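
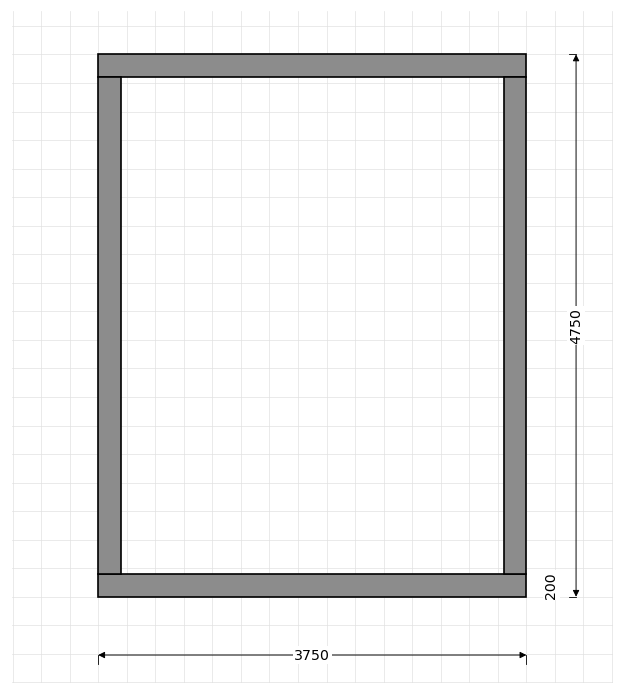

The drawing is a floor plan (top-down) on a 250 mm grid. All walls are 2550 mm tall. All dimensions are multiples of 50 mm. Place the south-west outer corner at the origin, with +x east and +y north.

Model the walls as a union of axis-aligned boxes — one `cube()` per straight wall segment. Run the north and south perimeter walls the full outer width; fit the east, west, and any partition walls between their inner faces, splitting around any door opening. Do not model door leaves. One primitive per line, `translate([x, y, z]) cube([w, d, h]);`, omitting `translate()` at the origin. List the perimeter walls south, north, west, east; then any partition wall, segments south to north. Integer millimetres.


cube([3750, 200, 2550]);
translate([0, 4550, 0]) cube([3750, 200, 2550]);
translate([0, 200, 0]) cube([200, 4350, 2550]);
translate([3550, 200, 0]) cube([200, 4350, 2550]);


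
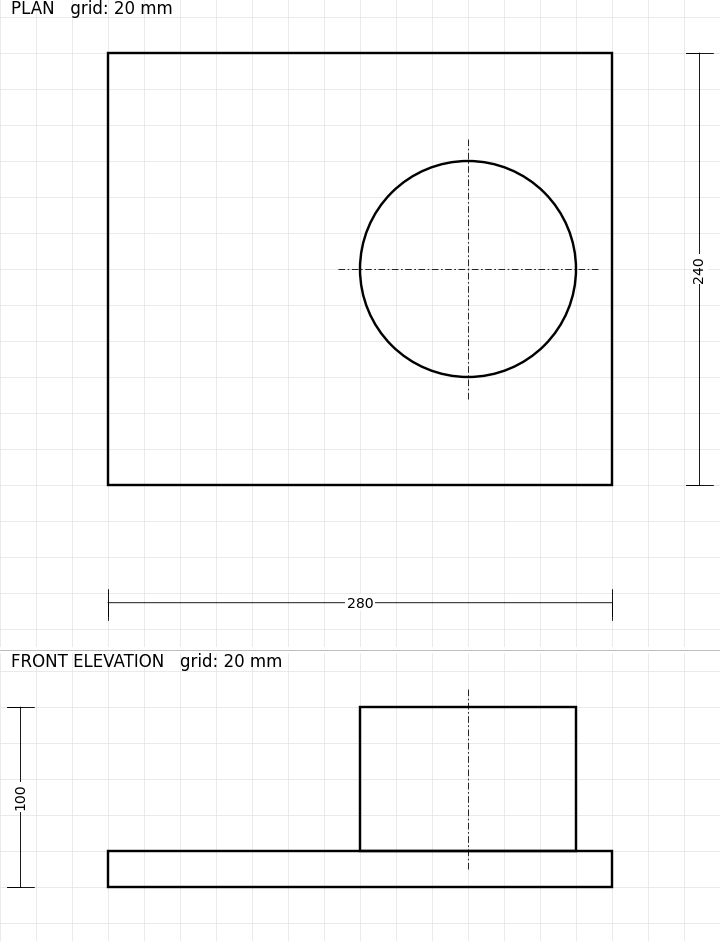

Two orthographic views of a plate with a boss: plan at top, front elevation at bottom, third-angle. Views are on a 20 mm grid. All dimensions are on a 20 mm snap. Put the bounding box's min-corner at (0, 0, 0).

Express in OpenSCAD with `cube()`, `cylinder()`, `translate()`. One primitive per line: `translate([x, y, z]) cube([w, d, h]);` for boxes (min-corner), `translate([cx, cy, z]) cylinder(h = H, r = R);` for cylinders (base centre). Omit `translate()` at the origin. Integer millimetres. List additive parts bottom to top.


cube([280, 240, 20]);
translate([200, 120, 20]) cylinder(h = 80, r = 60);


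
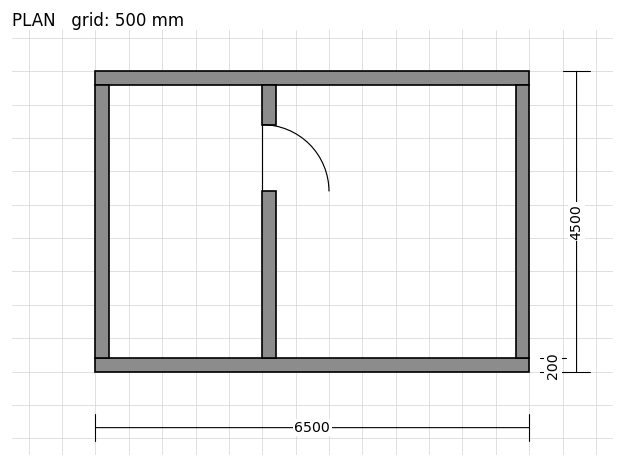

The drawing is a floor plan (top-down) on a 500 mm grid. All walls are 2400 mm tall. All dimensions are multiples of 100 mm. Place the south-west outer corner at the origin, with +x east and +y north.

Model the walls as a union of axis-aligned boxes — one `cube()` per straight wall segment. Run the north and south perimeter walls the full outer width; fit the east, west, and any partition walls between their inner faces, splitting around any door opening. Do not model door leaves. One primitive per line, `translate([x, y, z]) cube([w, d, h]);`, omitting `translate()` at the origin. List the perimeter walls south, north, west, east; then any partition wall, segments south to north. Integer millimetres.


cube([6500, 200, 2400]);
translate([0, 4300, 0]) cube([6500, 200, 2400]);
translate([0, 200, 0]) cube([200, 4100, 2400]);
translate([6300, 200, 0]) cube([200, 4100, 2400]);
translate([2500, 200, 0]) cube([200, 2500, 2400]);
translate([2500, 3700, 0]) cube([200, 600, 2400]);


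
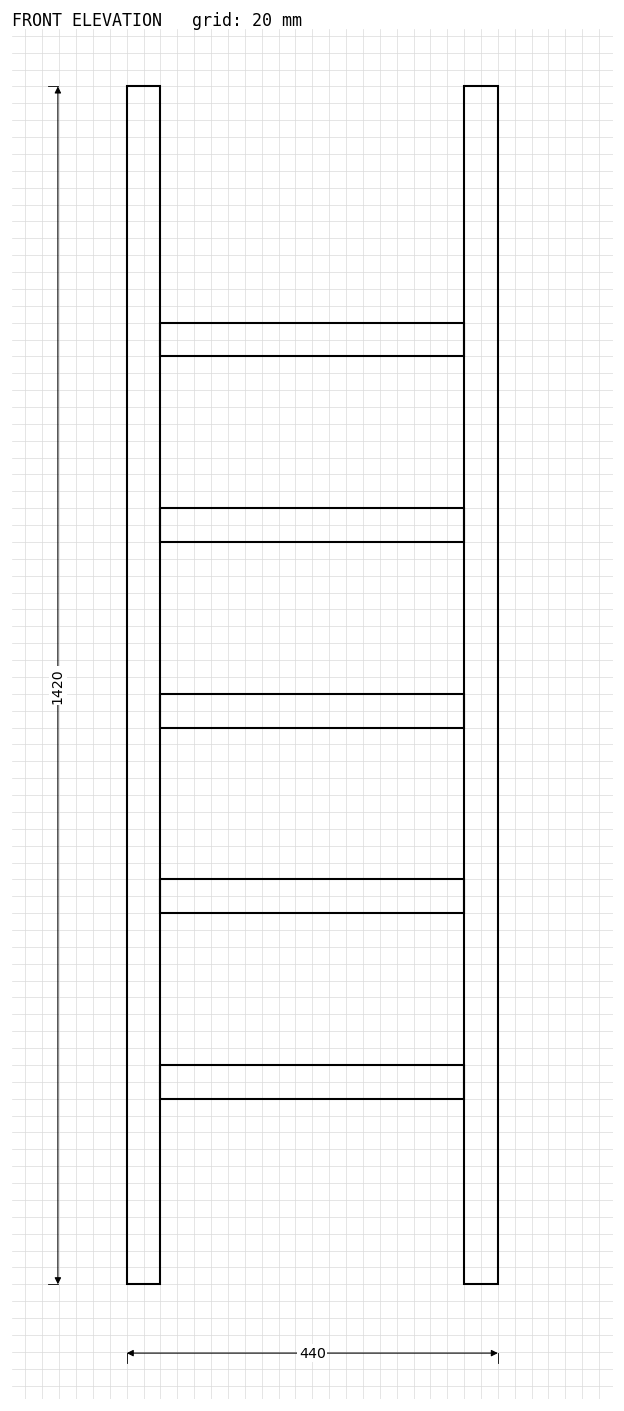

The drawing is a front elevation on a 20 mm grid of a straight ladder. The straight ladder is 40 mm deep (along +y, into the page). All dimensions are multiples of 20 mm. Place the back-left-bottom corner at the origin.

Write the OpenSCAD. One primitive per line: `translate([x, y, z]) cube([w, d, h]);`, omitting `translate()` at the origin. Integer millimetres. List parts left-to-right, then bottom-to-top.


cube([40, 40, 1420]);
translate([40, 0, 220]) cube([360, 40, 40]);
translate([40, 0, 440]) cube([360, 40, 40]);
translate([40, 0, 660]) cube([360, 40, 40]);
translate([40, 0, 880]) cube([360, 40, 40]);
translate([40, 0, 1100]) cube([360, 40, 40]);
translate([400, 0, 0]) cube([40, 40, 1420]);


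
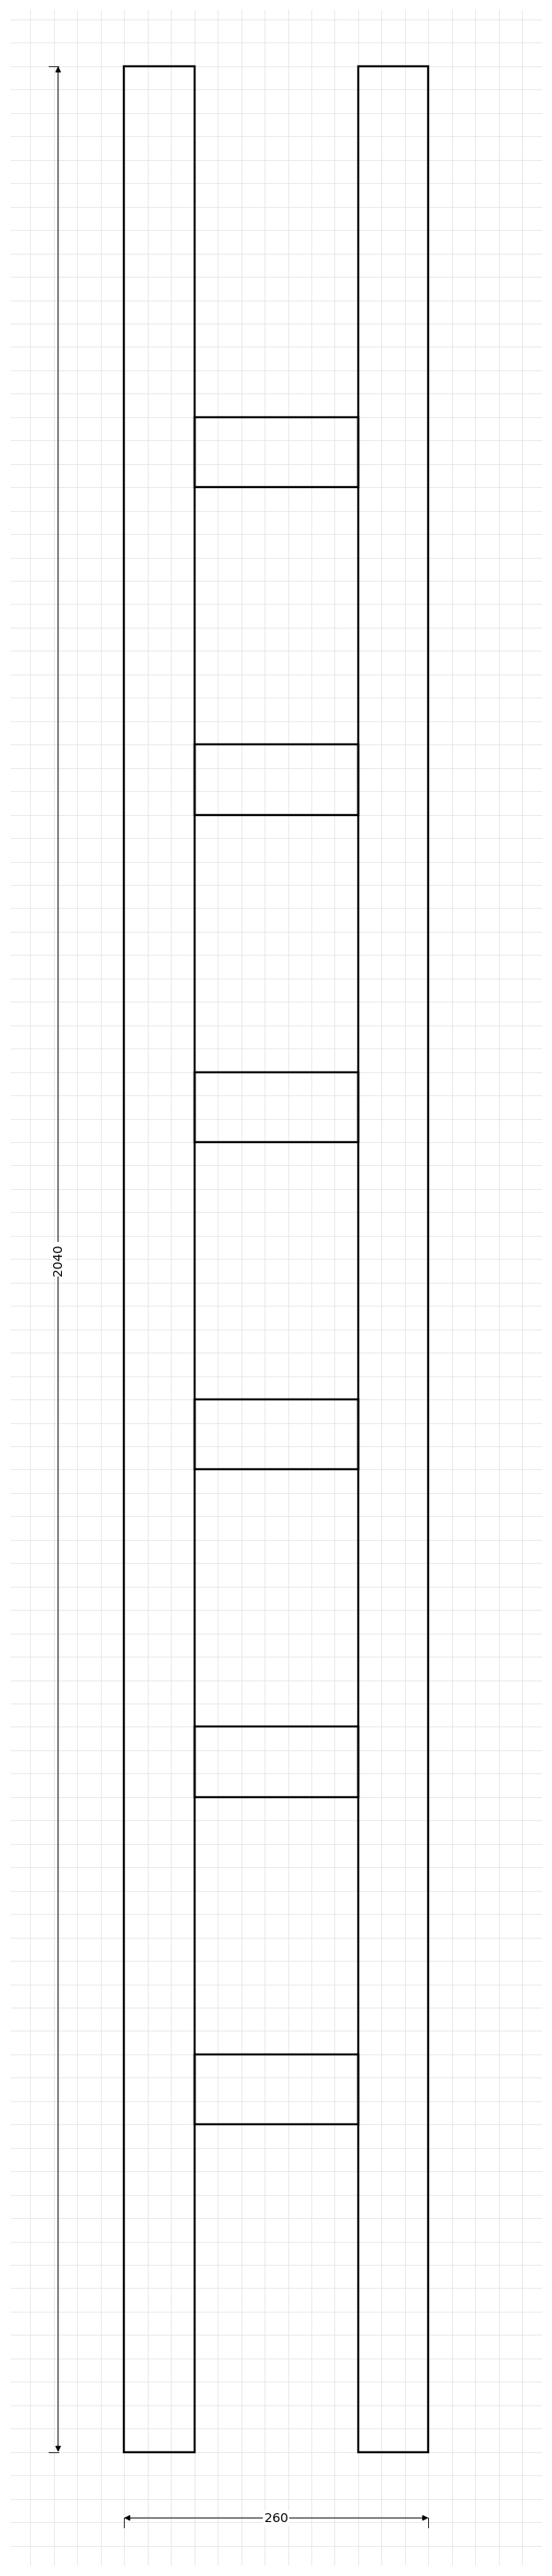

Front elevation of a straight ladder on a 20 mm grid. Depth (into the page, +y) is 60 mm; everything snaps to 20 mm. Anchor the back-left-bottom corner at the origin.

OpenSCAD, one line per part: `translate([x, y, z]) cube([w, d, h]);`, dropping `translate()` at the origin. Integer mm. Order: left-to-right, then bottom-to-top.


cube([60, 60, 2040]);
translate([60, 0, 280]) cube([140, 60, 60]);
translate([60, 0, 560]) cube([140, 60, 60]);
translate([60, 0, 840]) cube([140, 60, 60]);
translate([60, 0, 1120]) cube([140, 60, 60]);
translate([60, 0, 1400]) cube([140, 60, 60]);
translate([60, 0, 1680]) cube([140, 60, 60]);
translate([200, 0, 0]) cube([60, 60, 2040]);


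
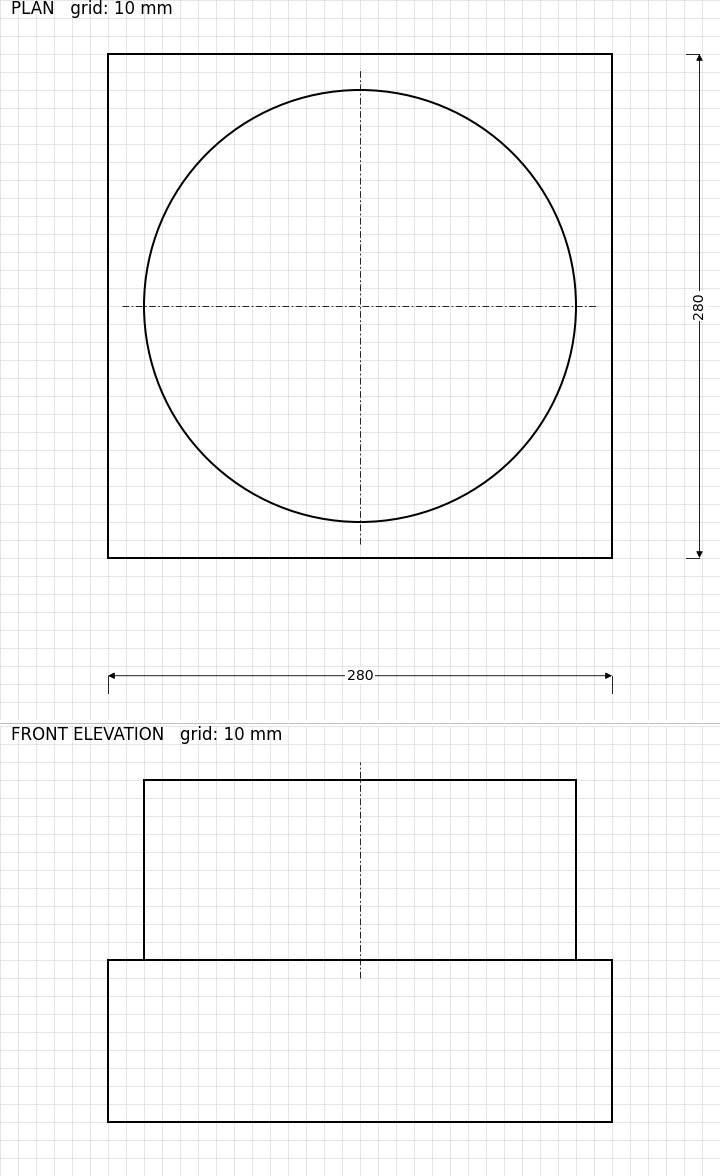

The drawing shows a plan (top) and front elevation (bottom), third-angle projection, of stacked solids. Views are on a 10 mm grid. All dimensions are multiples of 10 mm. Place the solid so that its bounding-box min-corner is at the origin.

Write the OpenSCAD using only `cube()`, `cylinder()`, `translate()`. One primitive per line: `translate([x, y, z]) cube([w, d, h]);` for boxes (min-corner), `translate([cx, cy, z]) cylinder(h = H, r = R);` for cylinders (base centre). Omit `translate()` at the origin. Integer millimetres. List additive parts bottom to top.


cube([280, 280, 90]);
translate([140, 140, 90]) cylinder(h = 100, r = 120);


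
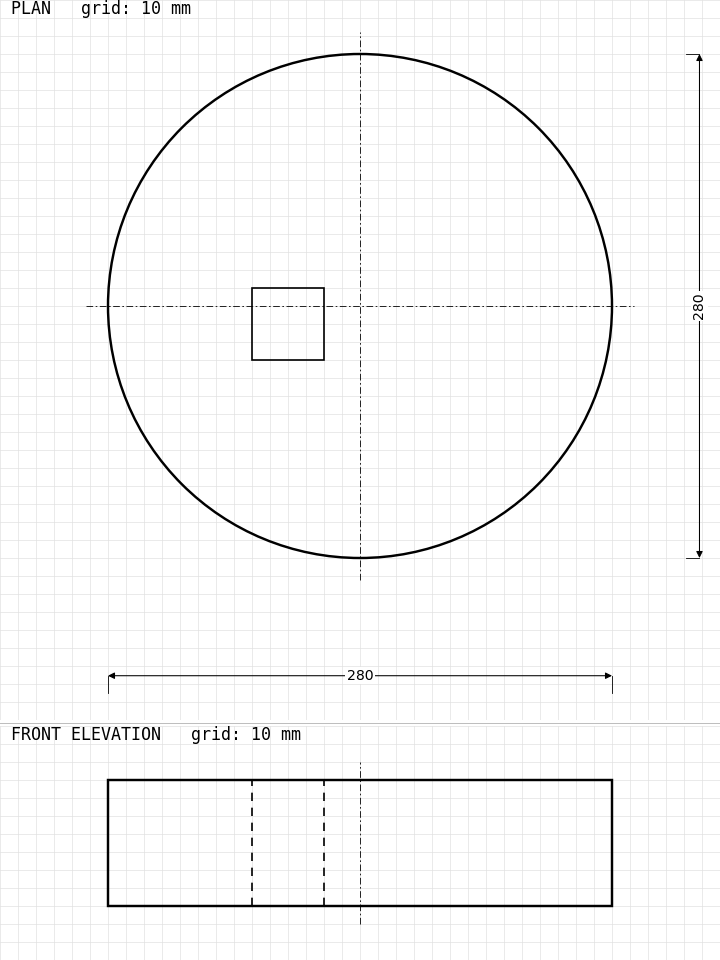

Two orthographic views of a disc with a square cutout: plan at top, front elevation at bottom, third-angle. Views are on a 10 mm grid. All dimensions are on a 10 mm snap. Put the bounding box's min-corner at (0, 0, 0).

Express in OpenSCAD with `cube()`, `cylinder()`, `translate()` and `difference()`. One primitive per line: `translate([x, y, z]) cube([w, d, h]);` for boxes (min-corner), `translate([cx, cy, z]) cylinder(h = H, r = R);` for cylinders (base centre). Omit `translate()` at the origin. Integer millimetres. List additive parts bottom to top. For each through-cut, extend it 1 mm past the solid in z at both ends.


difference() {
  translate([140, 140, 0]) cylinder(h = 70, r = 140);
  translate([80, 110, -1]) cube([40, 40, 72]);
}


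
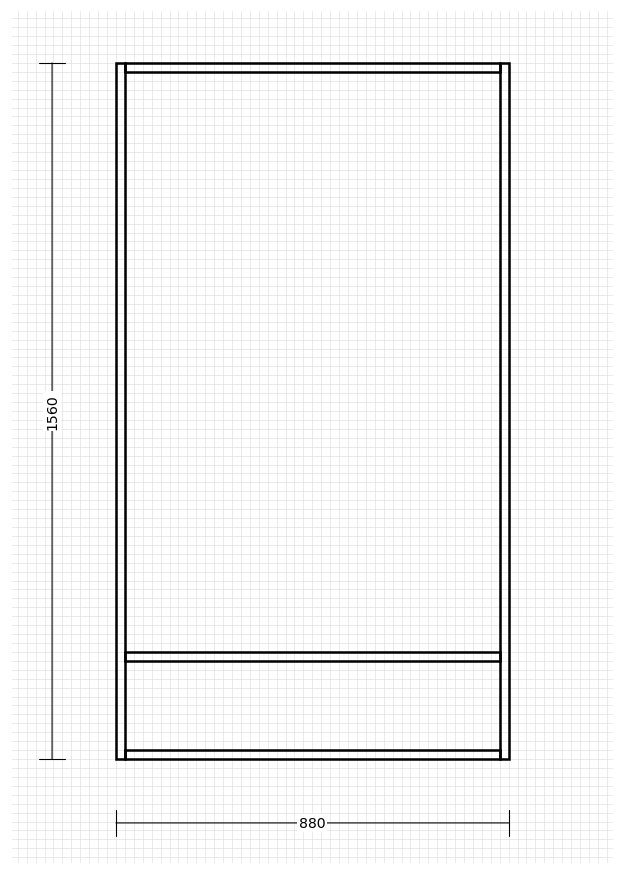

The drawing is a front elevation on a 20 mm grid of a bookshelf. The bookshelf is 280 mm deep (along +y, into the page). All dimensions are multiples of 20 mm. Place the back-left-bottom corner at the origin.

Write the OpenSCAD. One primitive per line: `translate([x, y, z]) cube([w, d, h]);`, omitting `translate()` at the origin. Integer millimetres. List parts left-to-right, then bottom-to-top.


cube([20, 280, 1560]);
translate([20, 0, 0]) cube([840, 280, 20]);
translate([20, 0, 220]) cube([840, 280, 20]);
translate([20, 0, 1540]) cube([840, 280, 20]);
translate([860, 0, 0]) cube([20, 280, 1560]);


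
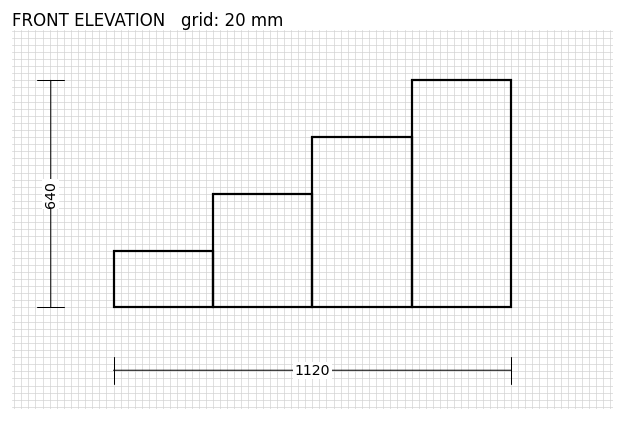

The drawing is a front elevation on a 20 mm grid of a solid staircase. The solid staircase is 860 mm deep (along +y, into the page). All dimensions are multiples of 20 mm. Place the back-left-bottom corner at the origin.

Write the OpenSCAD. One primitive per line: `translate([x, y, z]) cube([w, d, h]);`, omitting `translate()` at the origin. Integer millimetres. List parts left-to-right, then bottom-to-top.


cube([280, 860, 160]);
translate([280, 0, 0]) cube([280, 860, 320]);
translate([560, 0, 0]) cube([280, 860, 480]);
translate([840, 0, 0]) cube([280, 860, 640]);


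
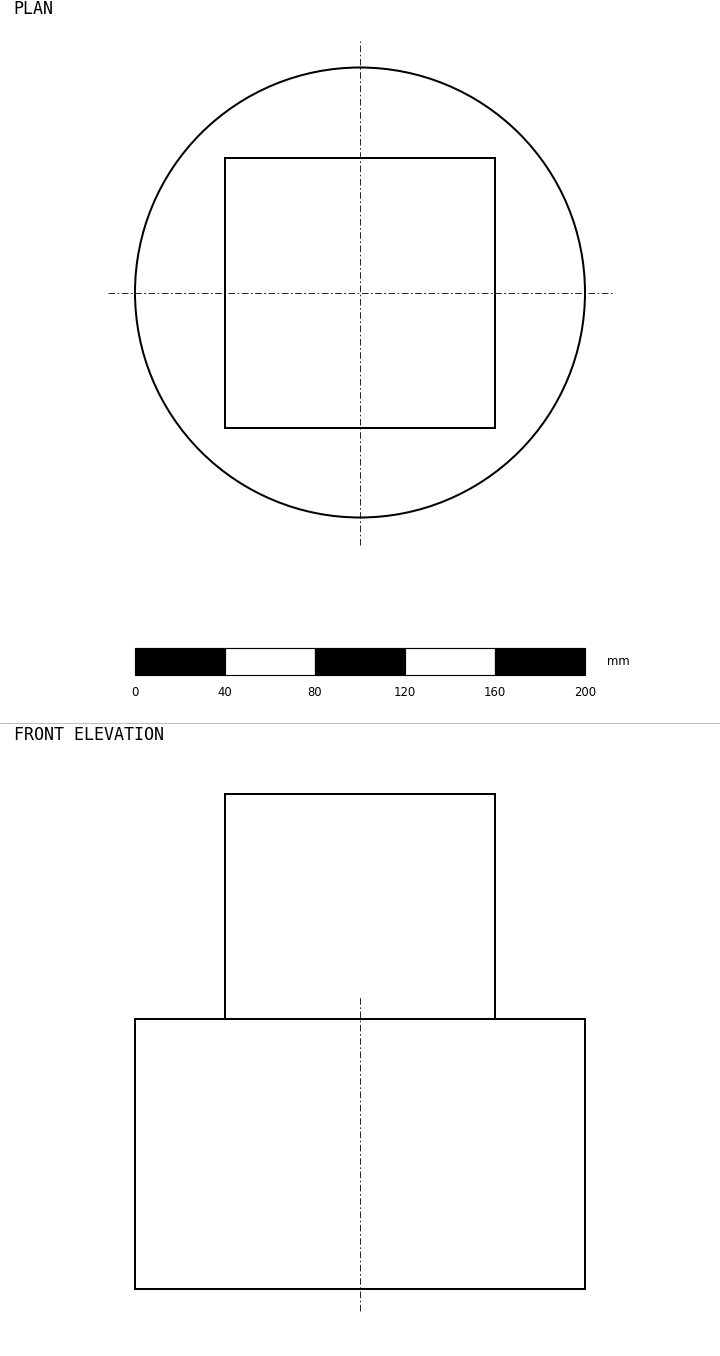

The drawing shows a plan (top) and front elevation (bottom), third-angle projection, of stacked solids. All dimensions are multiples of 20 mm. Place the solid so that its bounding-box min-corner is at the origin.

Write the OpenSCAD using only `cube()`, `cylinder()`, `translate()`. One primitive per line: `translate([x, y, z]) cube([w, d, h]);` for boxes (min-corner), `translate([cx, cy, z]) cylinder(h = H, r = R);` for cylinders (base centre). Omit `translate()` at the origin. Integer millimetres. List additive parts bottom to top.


translate([100, 100, 0]) cylinder(h = 120, r = 100);
translate([40, 40, 120]) cube([120, 120, 100]);


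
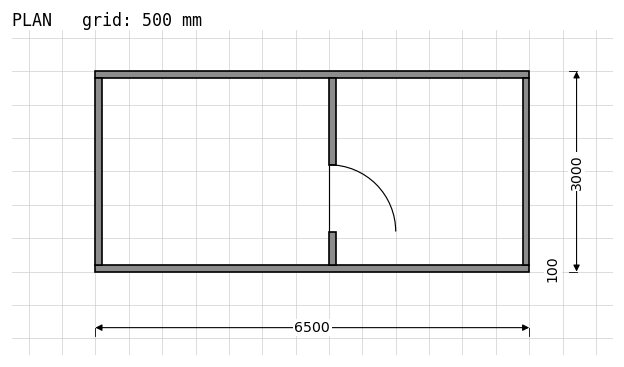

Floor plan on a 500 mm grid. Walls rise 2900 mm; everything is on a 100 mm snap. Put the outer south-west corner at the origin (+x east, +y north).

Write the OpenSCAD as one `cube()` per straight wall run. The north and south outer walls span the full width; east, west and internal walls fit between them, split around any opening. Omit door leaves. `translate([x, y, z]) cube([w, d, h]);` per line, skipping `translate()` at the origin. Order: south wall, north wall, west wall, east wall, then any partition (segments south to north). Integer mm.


cube([6500, 100, 2900]);
translate([0, 2900, 0]) cube([6500, 100, 2900]);
translate([0, 100, 0]) cube([100, 2800, 2900]);
translate([6400, 100, 0]) cube([100, 2800, 2900]);
translate([3500, 100, 0]) cube([100, 500, 2900]);
translate([3500, 1600, 0]) cube([100, 1300, 2900]);


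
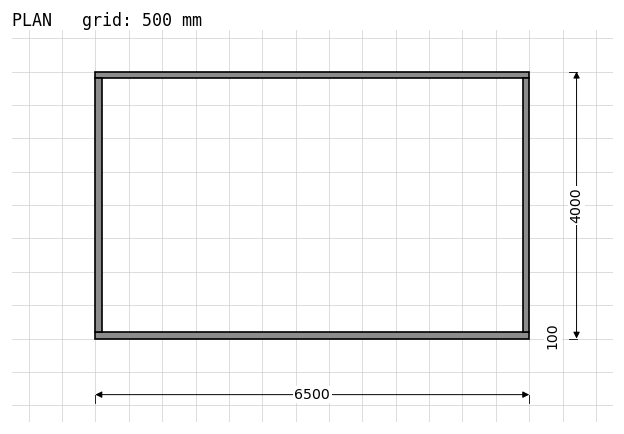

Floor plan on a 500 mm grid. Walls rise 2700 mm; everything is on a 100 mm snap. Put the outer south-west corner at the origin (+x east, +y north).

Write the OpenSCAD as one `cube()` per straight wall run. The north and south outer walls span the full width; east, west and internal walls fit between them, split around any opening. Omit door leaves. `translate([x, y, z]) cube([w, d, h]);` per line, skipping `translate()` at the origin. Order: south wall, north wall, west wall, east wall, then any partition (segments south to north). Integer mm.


cube([6500, 100, 2700]);
translate([0, 3900, 0]) cube([6500, 100, 2700]);
translate([0, 100, 0]) cube([100, 3800, 2700]);
translate([6400, 100, 0]) cube([100, 3800, 2700]);


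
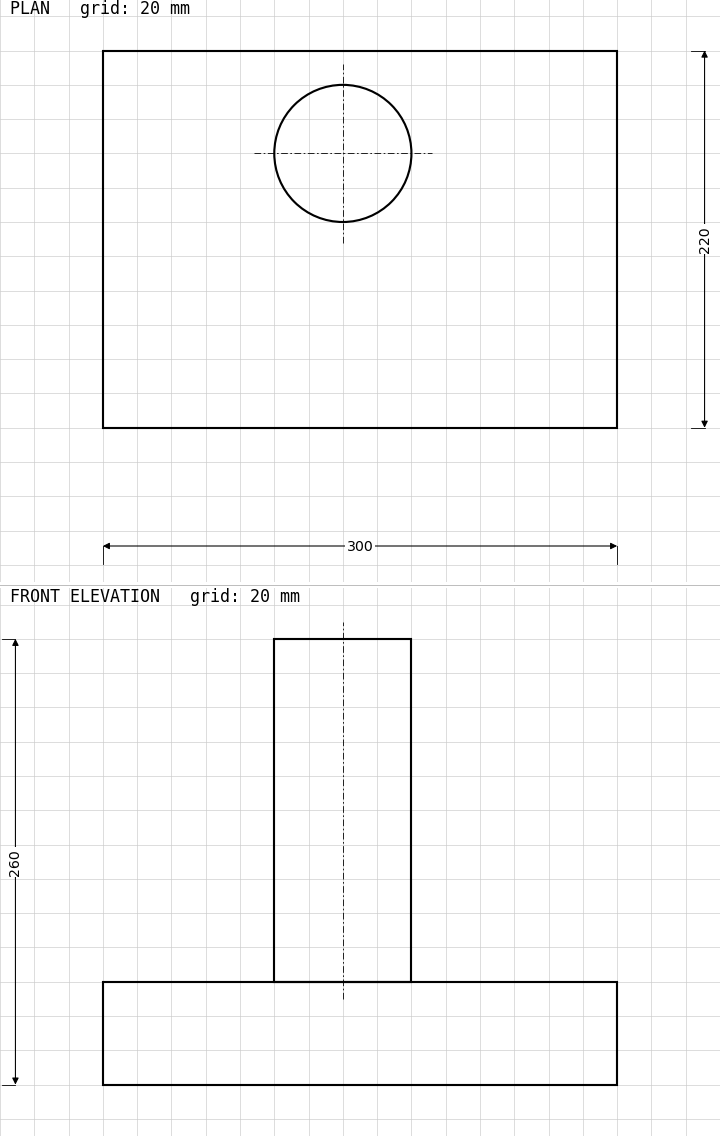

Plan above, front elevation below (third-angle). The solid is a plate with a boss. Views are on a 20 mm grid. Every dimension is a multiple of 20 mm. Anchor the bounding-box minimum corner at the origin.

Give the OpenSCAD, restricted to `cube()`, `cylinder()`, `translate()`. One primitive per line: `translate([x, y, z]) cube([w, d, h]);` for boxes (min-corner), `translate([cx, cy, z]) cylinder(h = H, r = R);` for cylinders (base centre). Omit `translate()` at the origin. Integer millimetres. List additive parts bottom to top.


cube([300, 220, 60]);
translate([140, 160, 60]) cylinder(h = 200, r = 40);


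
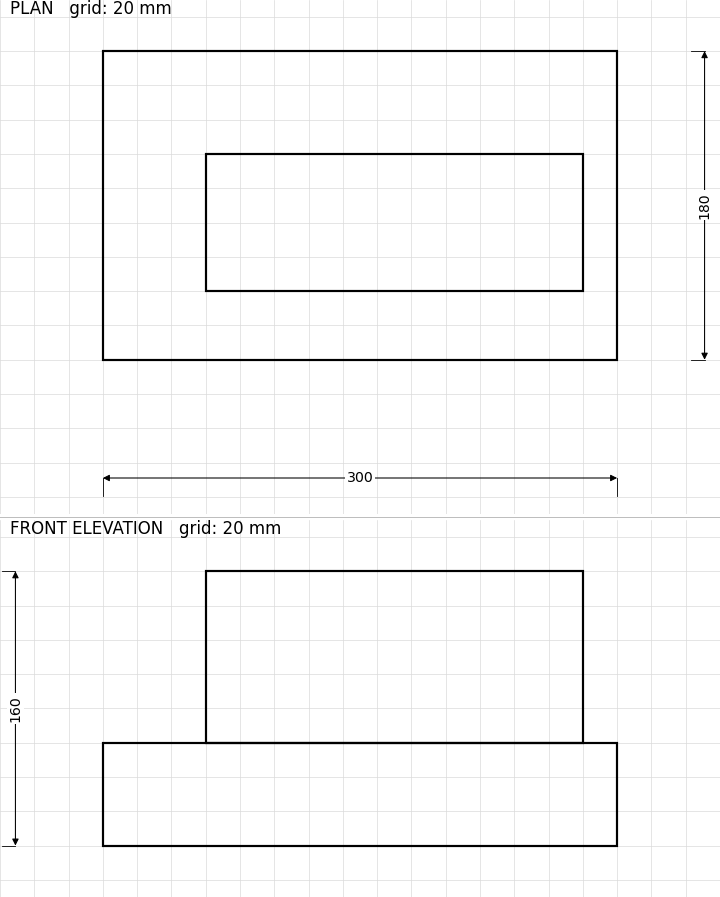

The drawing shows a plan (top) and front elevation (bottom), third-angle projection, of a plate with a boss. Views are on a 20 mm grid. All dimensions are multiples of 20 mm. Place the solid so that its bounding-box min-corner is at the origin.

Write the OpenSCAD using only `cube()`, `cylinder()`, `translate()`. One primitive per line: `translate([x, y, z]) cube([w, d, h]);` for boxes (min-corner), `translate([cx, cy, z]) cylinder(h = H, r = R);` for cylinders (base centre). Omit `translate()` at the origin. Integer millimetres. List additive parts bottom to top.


cube([300, 180, 60]);
translate([60, 40, 60]) cube([220, 80, 100]);


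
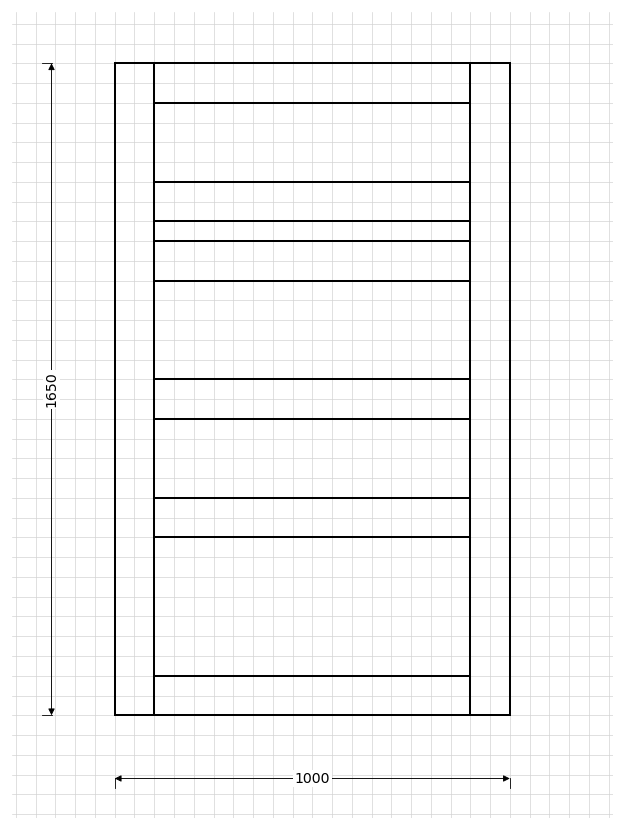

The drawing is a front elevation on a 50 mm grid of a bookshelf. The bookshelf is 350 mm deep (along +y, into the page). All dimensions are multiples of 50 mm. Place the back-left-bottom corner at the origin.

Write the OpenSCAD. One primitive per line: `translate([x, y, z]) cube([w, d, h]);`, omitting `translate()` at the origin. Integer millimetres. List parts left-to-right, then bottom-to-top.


cube([100, 350, 1650]);
translate([100, 0, 0]) cube([800, 350, 100]);
translate([100, 0, 450]) cube([800, 350, 100]);
translate([100, 0, 750]) cube([800, 350, 100]);
translate([100, 0, 1100]) cube([800, 350, 100]);
translate([100, 0, 1250]) cube([800, 350, 100]);
translate([100, 0, 1550]) cube([800, 350, 100]);
translate([900, 0, 0]) cube([100, 350, 1650]);


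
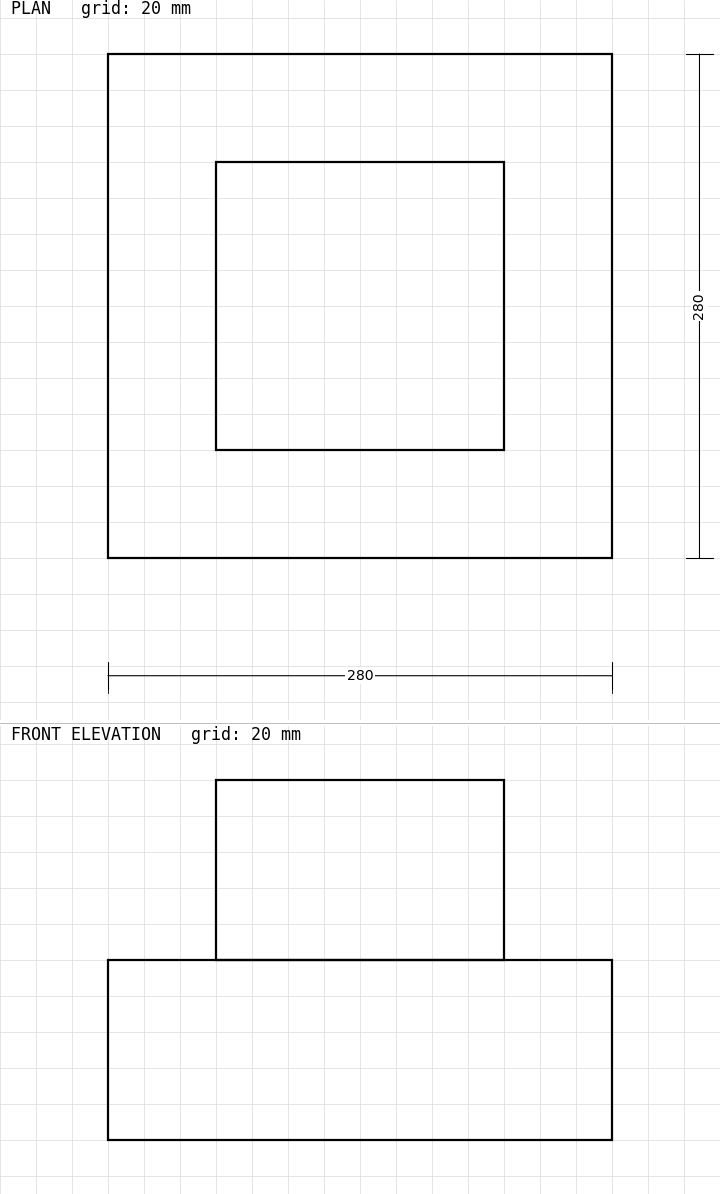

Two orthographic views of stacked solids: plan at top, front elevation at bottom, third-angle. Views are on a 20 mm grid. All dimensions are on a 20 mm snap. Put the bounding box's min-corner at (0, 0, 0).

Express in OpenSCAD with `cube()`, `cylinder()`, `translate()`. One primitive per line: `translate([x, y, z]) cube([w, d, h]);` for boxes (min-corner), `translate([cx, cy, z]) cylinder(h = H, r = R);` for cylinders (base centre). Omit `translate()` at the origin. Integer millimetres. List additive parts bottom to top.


cube([280, 280, 100]);
translate([60, 60, 100]) cube([160, 160, 100]);


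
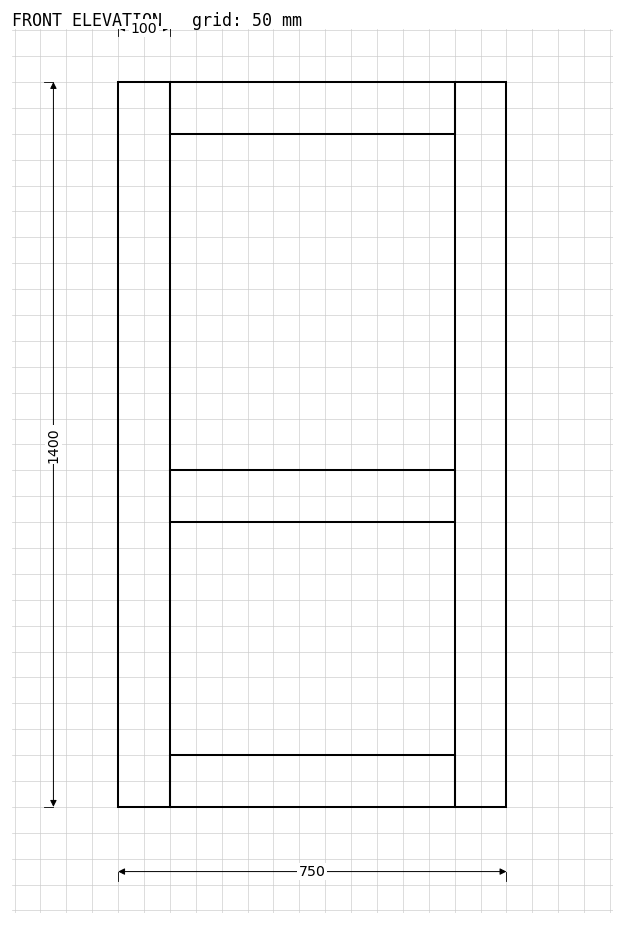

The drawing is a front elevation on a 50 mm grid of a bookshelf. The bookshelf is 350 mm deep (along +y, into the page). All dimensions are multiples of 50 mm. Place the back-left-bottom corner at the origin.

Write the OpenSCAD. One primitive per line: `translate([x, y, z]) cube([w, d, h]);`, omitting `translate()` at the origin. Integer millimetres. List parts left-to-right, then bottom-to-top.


cube([100, 350, 1400]);
translate([100, 0, 0]) cube([550, 350, 100]);
translate([100, 0, 550]) cube([550, 350, 100]);
translate([100, 0, 1300]) cube([550, 350, 100]);
translate([650, 0, 0]) cube([100, 350, 1400]);


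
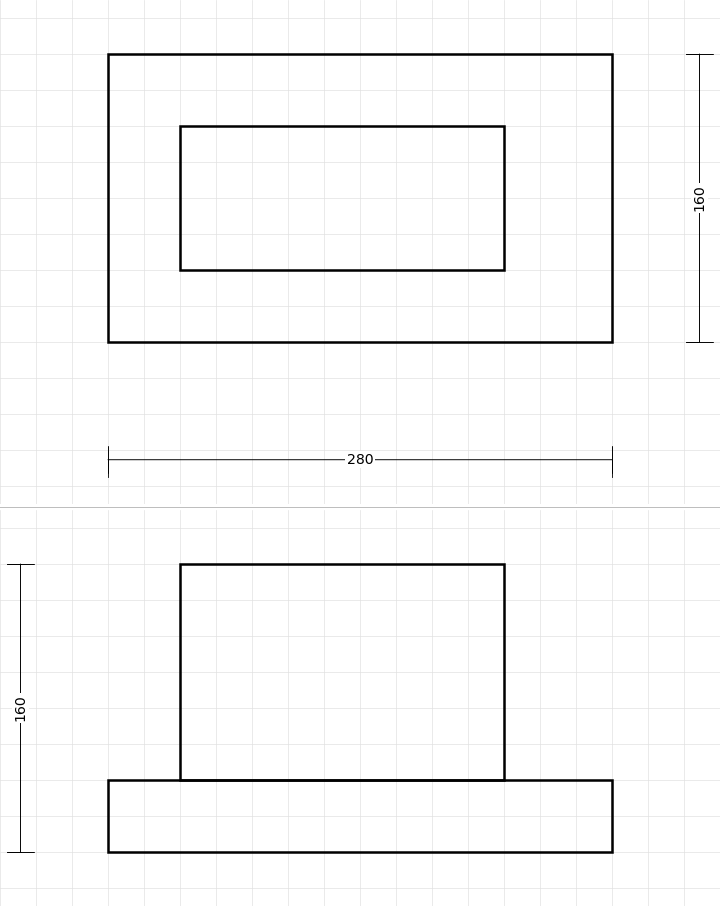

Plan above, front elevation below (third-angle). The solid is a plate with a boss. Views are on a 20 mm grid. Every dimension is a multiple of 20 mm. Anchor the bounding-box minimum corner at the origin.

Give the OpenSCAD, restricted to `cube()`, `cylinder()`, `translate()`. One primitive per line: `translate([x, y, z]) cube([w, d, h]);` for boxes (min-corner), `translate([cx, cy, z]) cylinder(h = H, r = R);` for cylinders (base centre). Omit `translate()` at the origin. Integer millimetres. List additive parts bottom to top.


cube([280, 160, 40]);
translate([40, 40, 40]) cube([180, 80, 120]);


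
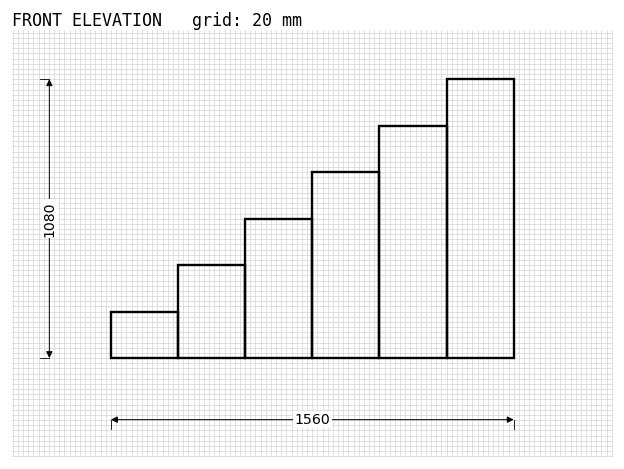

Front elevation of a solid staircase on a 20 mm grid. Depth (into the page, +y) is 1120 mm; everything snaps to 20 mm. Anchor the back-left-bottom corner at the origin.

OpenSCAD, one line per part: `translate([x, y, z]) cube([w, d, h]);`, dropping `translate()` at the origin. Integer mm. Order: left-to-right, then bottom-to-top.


cube([260, 1120, 180]);
translate([260, 0, 0]) cube([260, 1120, 360]);
translate([520, 0, 0]) cube([260, 1120, 540]);
translate([780, 0, 0]) cube([260, 1120, 720]);
translate([1040, 0, 0]) cube([260, 1120, 900]);
translate([1300, 0, 0]) cube([260, 1120, 1080]);


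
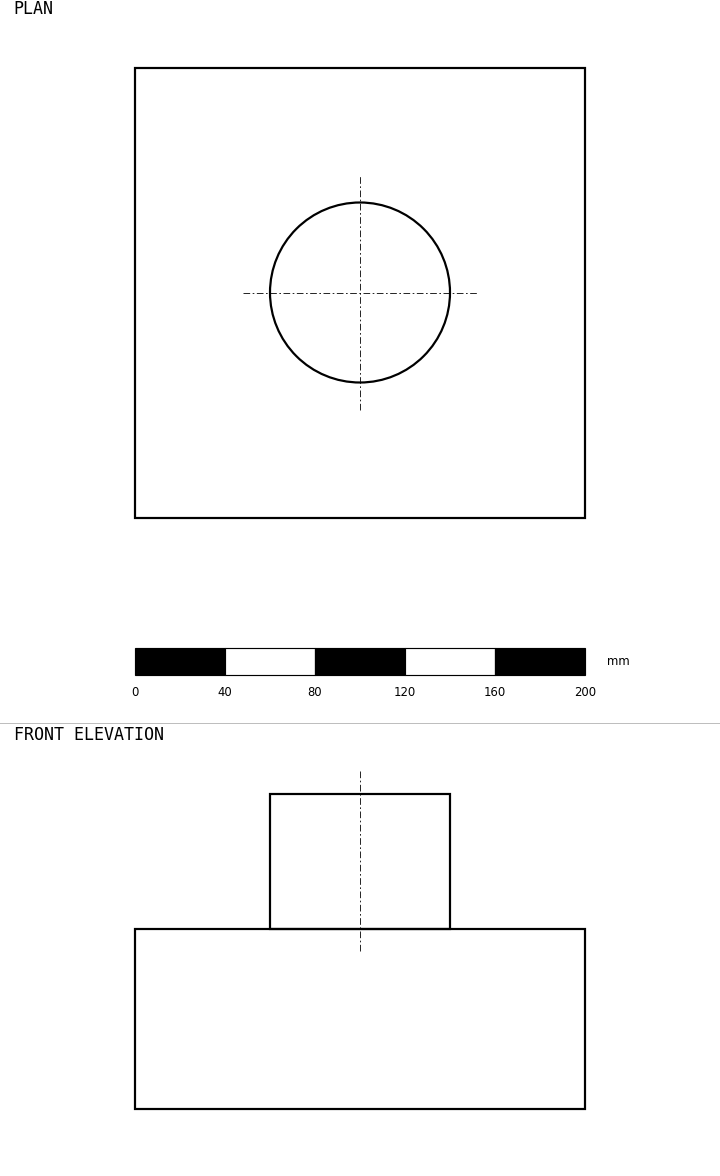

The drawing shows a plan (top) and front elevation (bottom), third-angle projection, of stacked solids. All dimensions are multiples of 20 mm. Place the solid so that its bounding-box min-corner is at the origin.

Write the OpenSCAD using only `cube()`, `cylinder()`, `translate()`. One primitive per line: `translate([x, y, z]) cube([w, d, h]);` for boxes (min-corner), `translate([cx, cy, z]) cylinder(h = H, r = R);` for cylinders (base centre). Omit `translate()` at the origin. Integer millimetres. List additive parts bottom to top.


cube([200, 200, 80]);
translate([100, 100, 80]) cylinder(h = 60, r = 40);


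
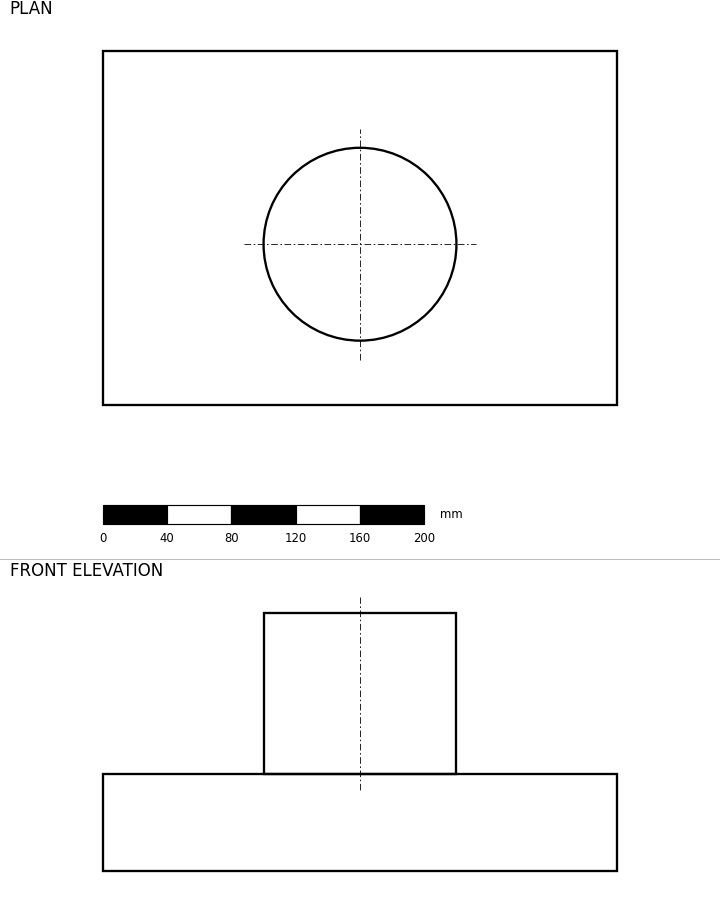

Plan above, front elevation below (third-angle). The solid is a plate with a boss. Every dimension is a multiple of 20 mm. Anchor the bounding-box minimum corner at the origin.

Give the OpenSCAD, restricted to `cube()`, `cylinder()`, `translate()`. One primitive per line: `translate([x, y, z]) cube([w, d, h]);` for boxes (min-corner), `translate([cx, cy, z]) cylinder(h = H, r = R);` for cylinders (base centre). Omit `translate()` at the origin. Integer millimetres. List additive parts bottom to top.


cube([320, 220, 60]);
translate([160, 100, 60]) cylinder(h = 100, r = 60);


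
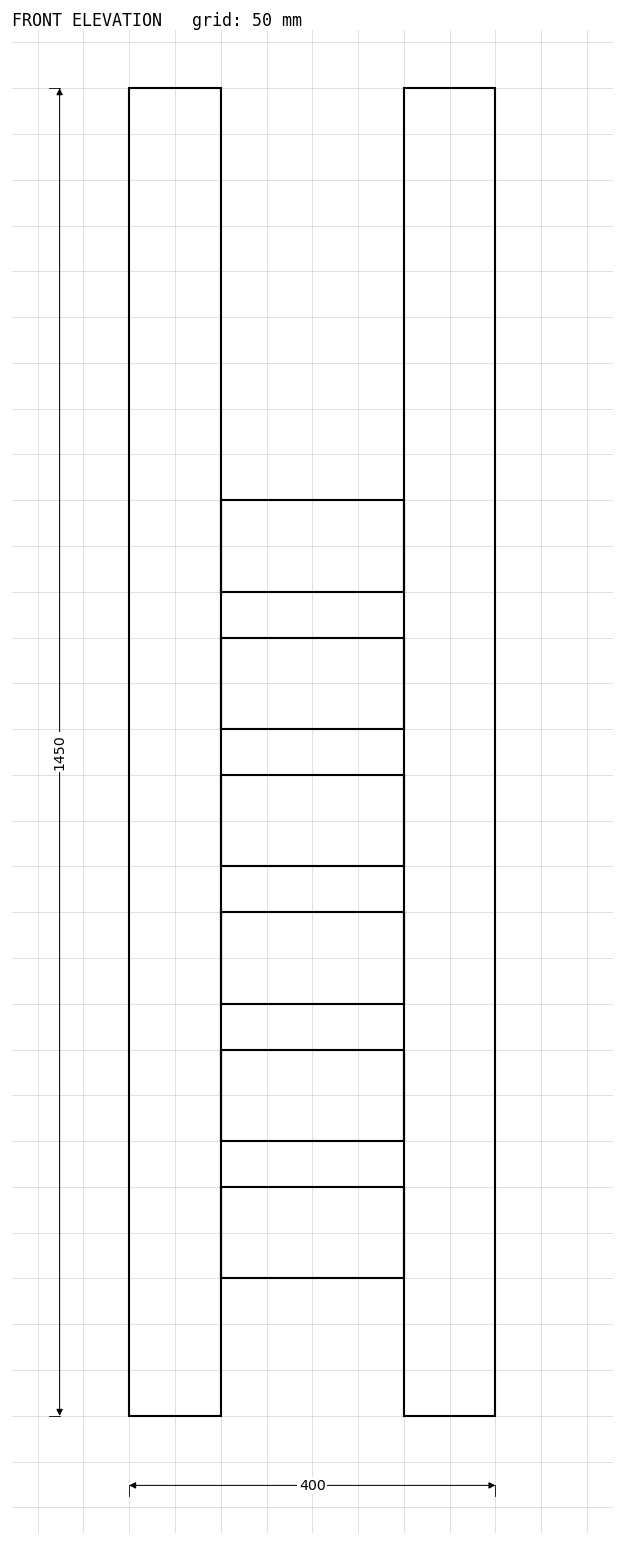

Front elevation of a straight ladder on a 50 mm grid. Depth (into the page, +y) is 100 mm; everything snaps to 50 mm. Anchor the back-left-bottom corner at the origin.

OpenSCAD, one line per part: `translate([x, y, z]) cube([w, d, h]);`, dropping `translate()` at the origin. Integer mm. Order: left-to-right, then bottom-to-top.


cube([100, 100, 1450]);
translate([100, 0, 150]) cube([200, 100, 100]);
translate([100, 0, 300]) cube([200, 100, 100]);
translate([100, 0, 450]) cube([200, 100, 100]);
translate([100, 0, 600]) cube([200, 100, 100]);
translate([100, 0, 750]) cube([200, 100, 100]);
translate([100, 0, 900]) cube([200, 100, 100]);
translate([300, 0, 0]) cube([100, 100, 1450]);


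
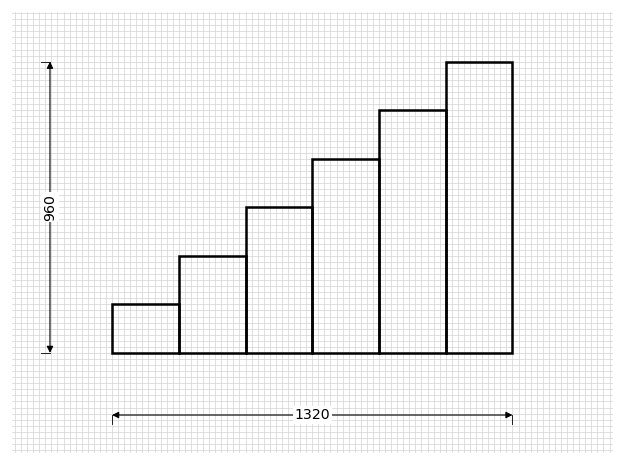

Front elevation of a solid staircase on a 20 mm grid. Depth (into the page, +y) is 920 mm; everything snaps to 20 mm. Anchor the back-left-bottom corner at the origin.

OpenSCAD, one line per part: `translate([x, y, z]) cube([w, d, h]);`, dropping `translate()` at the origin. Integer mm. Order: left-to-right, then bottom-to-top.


cube([220, 920, 160]);
translate([220, 0, 0]) cube([220, 920, 320]);
translate([440, 0, 0]) cube([220, 920, 480]);
translate([660, 0, 0]) cube([220, 920, 640]);
translate([880, 0, 0]) cube([220, 920, 800]);
translate([1100, 0, 0]) cube([220, 920, 960]);


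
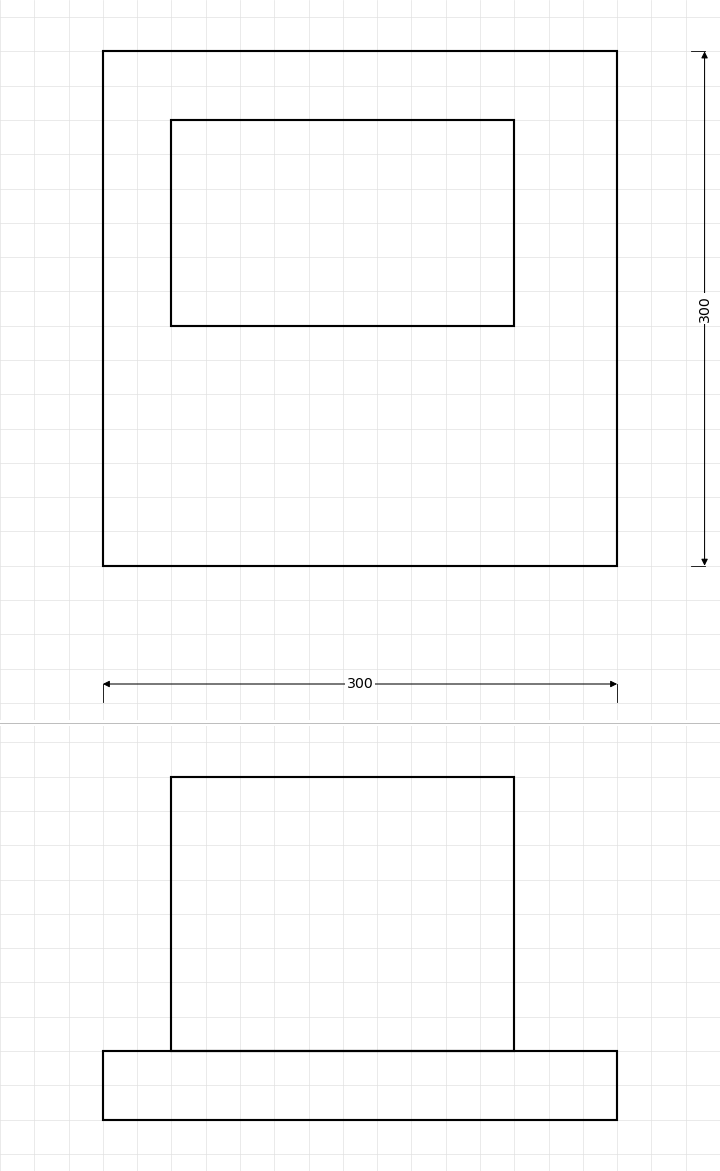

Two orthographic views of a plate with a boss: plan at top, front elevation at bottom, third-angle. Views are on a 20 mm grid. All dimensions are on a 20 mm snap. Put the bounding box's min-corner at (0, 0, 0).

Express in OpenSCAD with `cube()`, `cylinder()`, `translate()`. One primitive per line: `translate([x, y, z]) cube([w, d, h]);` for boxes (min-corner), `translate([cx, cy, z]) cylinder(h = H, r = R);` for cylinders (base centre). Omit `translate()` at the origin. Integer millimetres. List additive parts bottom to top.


cube([300, 300, 40]);
translate([40, 140, 40]) cube([200, 120, 160]);


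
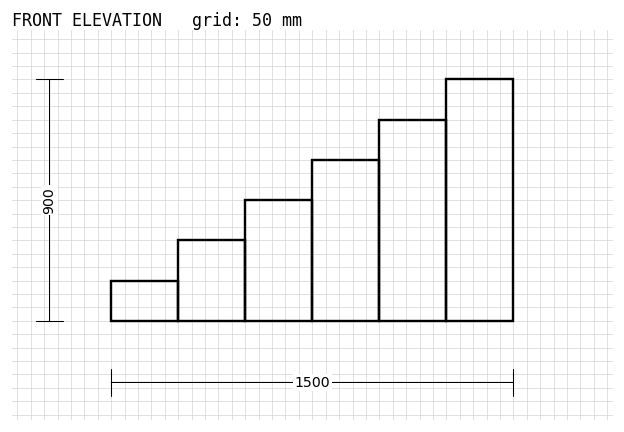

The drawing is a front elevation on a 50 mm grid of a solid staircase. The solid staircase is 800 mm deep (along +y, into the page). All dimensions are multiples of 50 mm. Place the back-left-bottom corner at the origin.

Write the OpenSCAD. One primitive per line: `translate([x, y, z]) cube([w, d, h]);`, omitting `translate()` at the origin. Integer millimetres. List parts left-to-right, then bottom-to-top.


cube([250, 800, 150]);
translate([250, 0, 0]) cube([250, 800, 300]);
translate([500, 0, 0]) cube([250, 800, 450]);
translate([750, 0, 0]) cube([250, 800, 600]);
translate([1000, 0, 0]) cube([250, 800, 750]);
translate([1250, 0, 0]) cube([250, 800, 900]);


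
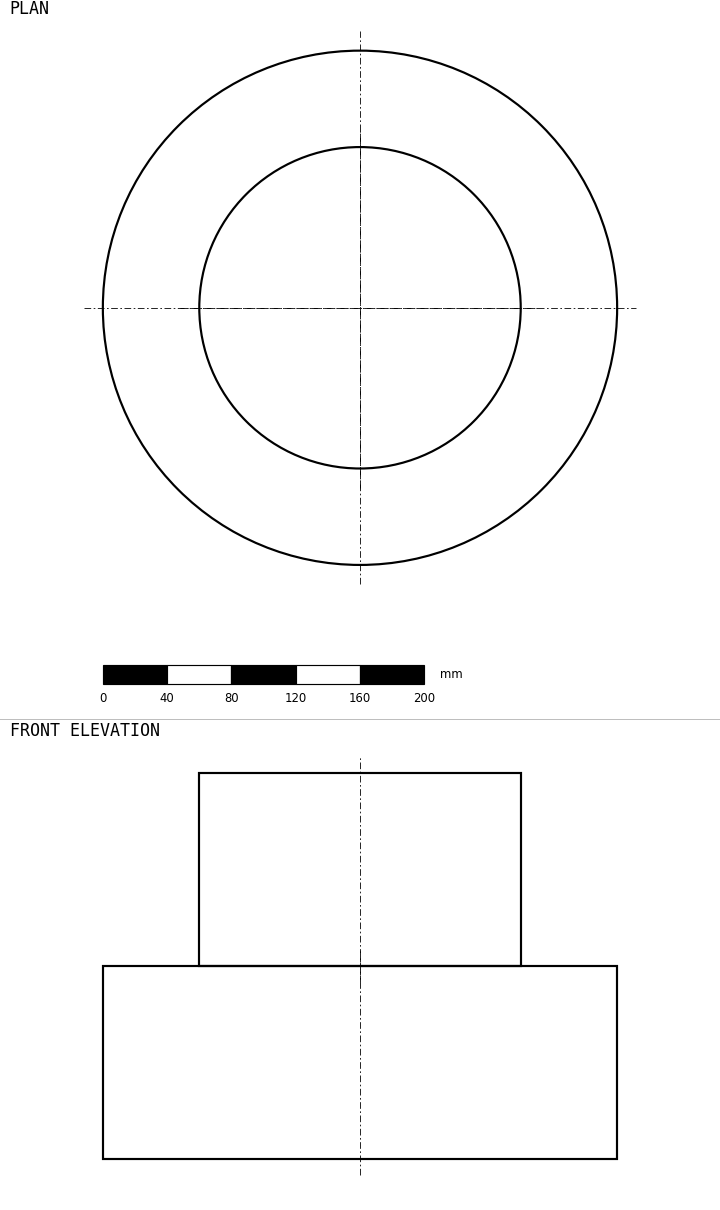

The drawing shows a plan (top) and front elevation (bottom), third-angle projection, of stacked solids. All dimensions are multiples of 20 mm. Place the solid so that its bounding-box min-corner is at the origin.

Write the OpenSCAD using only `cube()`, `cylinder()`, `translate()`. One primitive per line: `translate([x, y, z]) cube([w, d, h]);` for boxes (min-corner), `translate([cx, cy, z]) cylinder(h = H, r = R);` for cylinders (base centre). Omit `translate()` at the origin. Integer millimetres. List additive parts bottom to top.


translate([160, 160, 0]) cylinder(h = 120, r = 160);
translate([160, 160, 120]) cylinder(h = 120, r = 100);


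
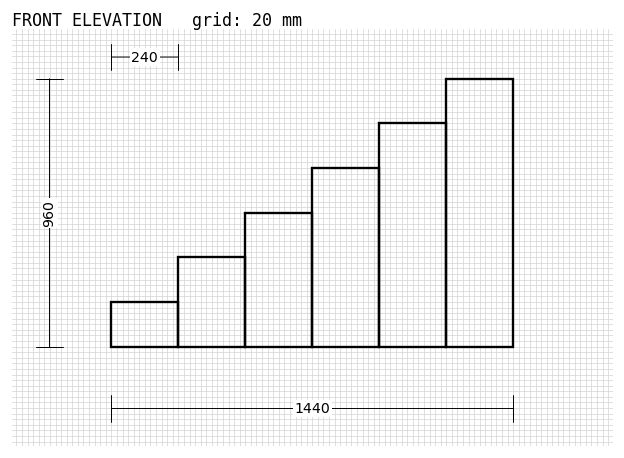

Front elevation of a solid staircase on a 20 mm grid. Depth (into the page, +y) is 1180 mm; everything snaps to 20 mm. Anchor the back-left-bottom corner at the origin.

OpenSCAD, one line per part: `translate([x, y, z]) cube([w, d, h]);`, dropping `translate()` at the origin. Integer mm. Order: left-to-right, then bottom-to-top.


cube([240, 1180, 160]);
translate([240, 0, 0]) cube([240, 1180, 320]);
translate([480, 0, 0]) cube([240, 1180, 480]);
translate([720, 0, 0]) cube([240, 1180, 640]);
translate([960, 0, 0]) cube([240, 1180, 800]);
translate([1200, 0, 0]) cube([240, 1180, 960]);


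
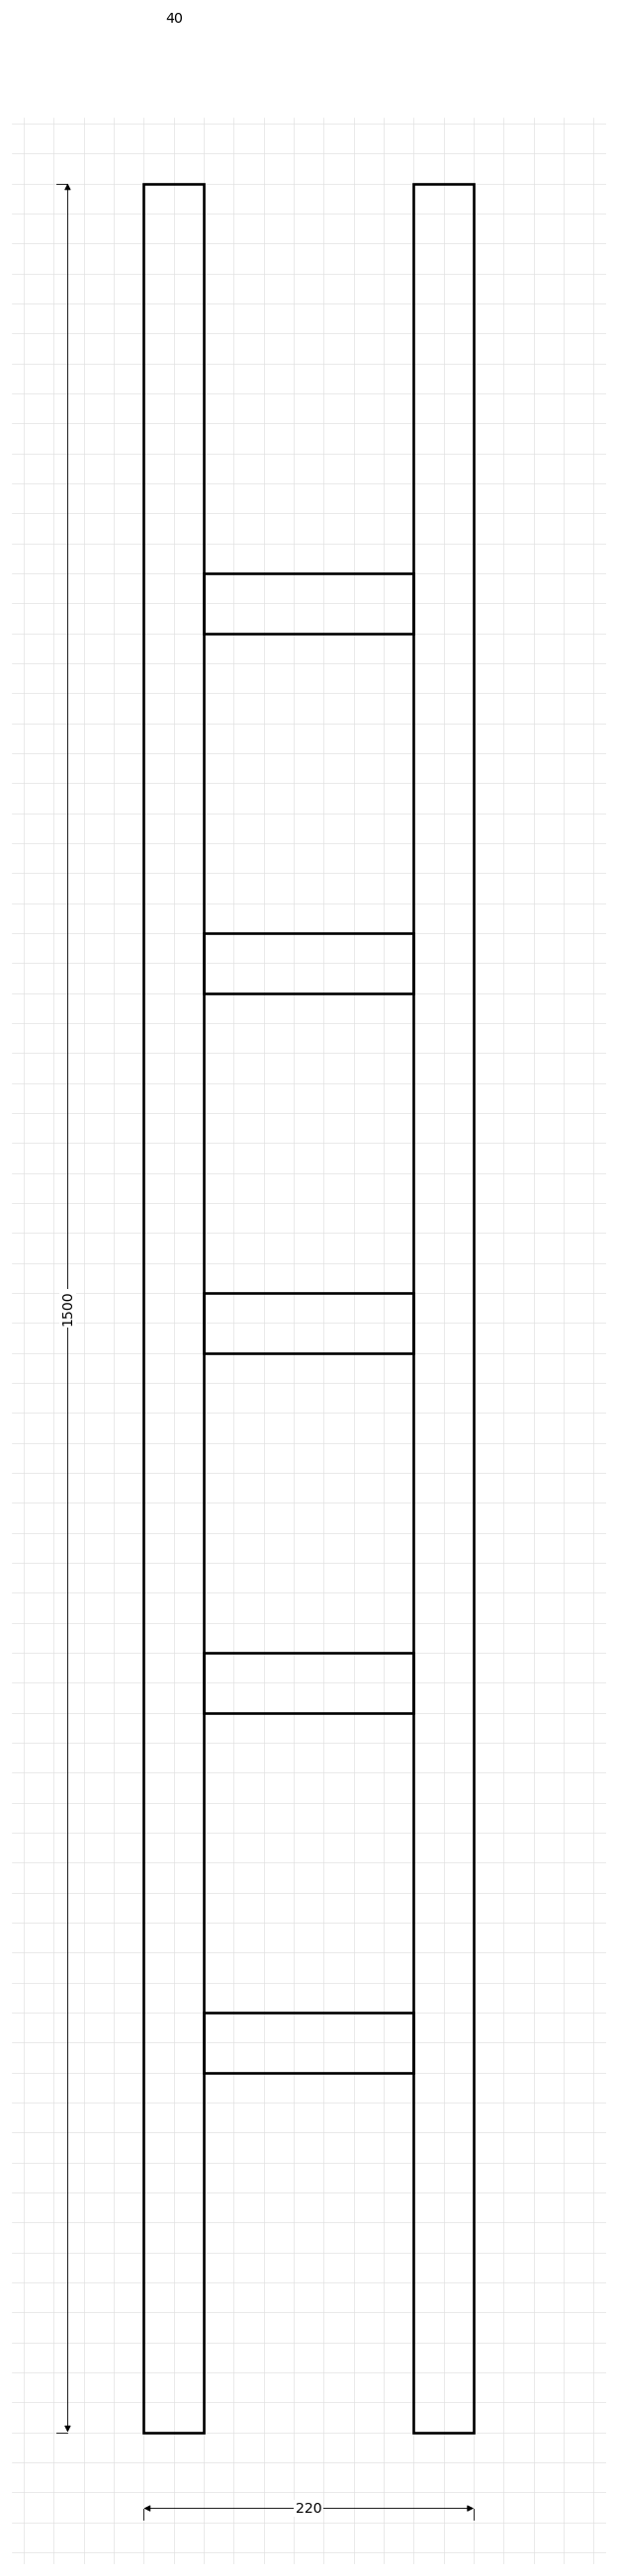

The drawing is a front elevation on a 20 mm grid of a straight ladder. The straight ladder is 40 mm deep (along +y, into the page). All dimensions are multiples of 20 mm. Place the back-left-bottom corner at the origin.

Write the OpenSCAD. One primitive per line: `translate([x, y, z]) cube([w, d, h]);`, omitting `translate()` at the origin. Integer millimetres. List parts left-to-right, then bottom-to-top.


cube([40, 40, 1500]);
translate([40, 0, 240]) cube([140, 40, 40]);
translate([40, 0, 480]) cube([140, 40, 40]);
translate([40, 0, 720]) cube([140, 40, 40]);
translate([40, 0, 960]) cube([140, 40, 40]);
translate([40, 0, 1200]) cube([140, 40, 40]);
translate([180, 0, 0]) cube([40, 40, 1500]);


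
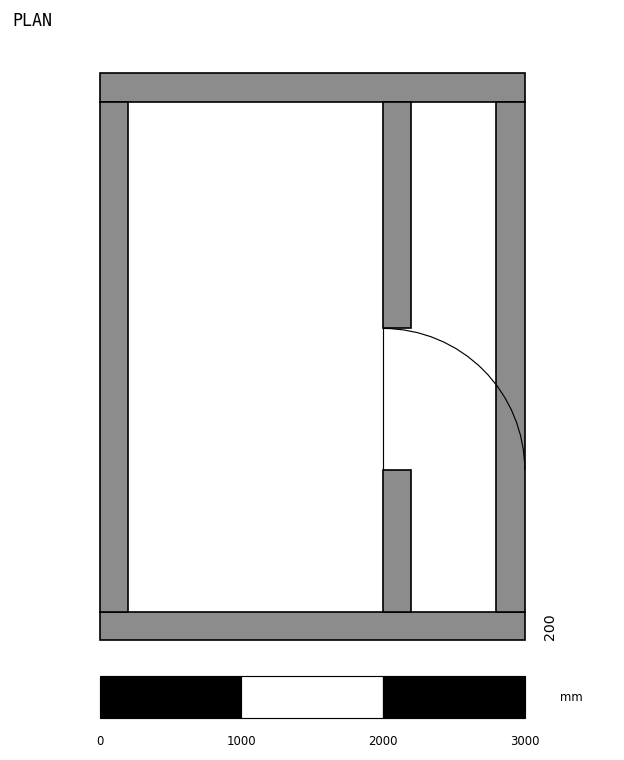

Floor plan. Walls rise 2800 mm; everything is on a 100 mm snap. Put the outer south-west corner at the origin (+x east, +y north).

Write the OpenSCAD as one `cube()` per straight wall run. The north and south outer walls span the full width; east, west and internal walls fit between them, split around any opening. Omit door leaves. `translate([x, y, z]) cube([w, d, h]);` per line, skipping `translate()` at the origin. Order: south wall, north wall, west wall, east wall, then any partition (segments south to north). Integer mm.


cube([3000, 200, 2800]);
translate([0, 3800, 0]) cube([3000, 200, 2800]);
translate([0, 200, 0]) cube([200, 3600, 2800]);
translate([2800, 200, 0]) cube([200, 3600, 2800]);
translate([2000, 200, 0]) cube([200, 1000, 2800]);
translate([2000, 2200, 0]) cube([200, 1600, 2800]);


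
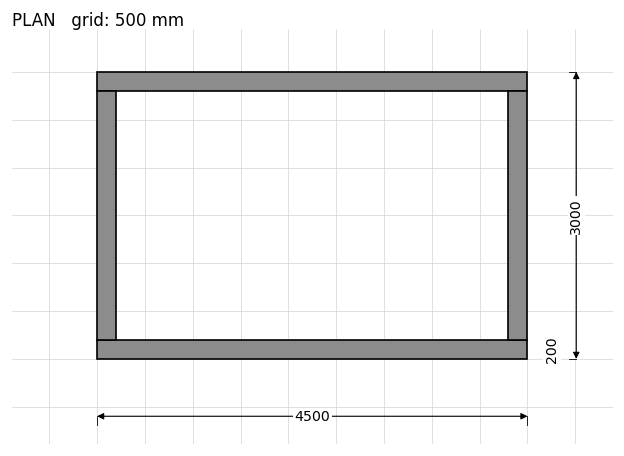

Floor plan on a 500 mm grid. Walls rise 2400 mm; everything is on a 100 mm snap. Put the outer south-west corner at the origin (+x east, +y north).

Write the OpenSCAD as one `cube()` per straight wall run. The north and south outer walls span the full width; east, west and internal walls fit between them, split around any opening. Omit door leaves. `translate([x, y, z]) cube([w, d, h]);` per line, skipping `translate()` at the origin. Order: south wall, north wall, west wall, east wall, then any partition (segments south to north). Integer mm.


cube([4500, 200, 2400]);
translate([0, 2800, 0]) cube([4500, 200, 2400]);
translate([0, 200, 0]) cube([200, 2600, 2400]);
translate([4300, 200, 0]) cube([200, 2600, 2400]);


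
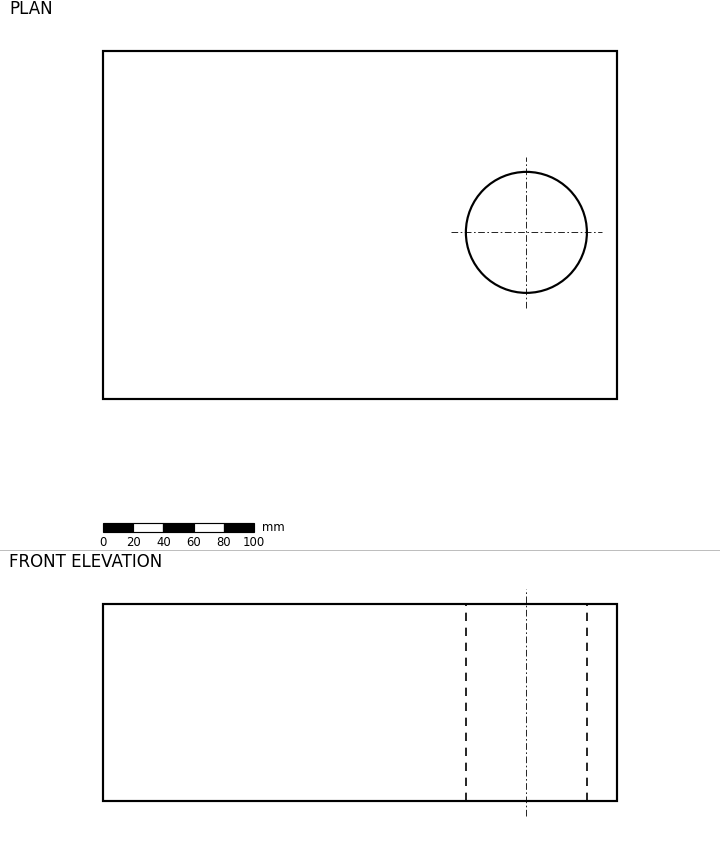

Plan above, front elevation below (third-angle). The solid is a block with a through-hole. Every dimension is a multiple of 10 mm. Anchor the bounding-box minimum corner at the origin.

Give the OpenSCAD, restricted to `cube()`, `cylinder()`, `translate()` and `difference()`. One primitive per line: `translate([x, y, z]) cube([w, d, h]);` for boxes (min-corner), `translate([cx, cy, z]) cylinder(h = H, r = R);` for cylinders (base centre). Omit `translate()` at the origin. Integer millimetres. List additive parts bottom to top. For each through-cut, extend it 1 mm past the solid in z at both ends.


difference() {
  cube([340, 230, 130]);
  translate([280, 110, -1]) cylinder(h = 132, r = 40);
}


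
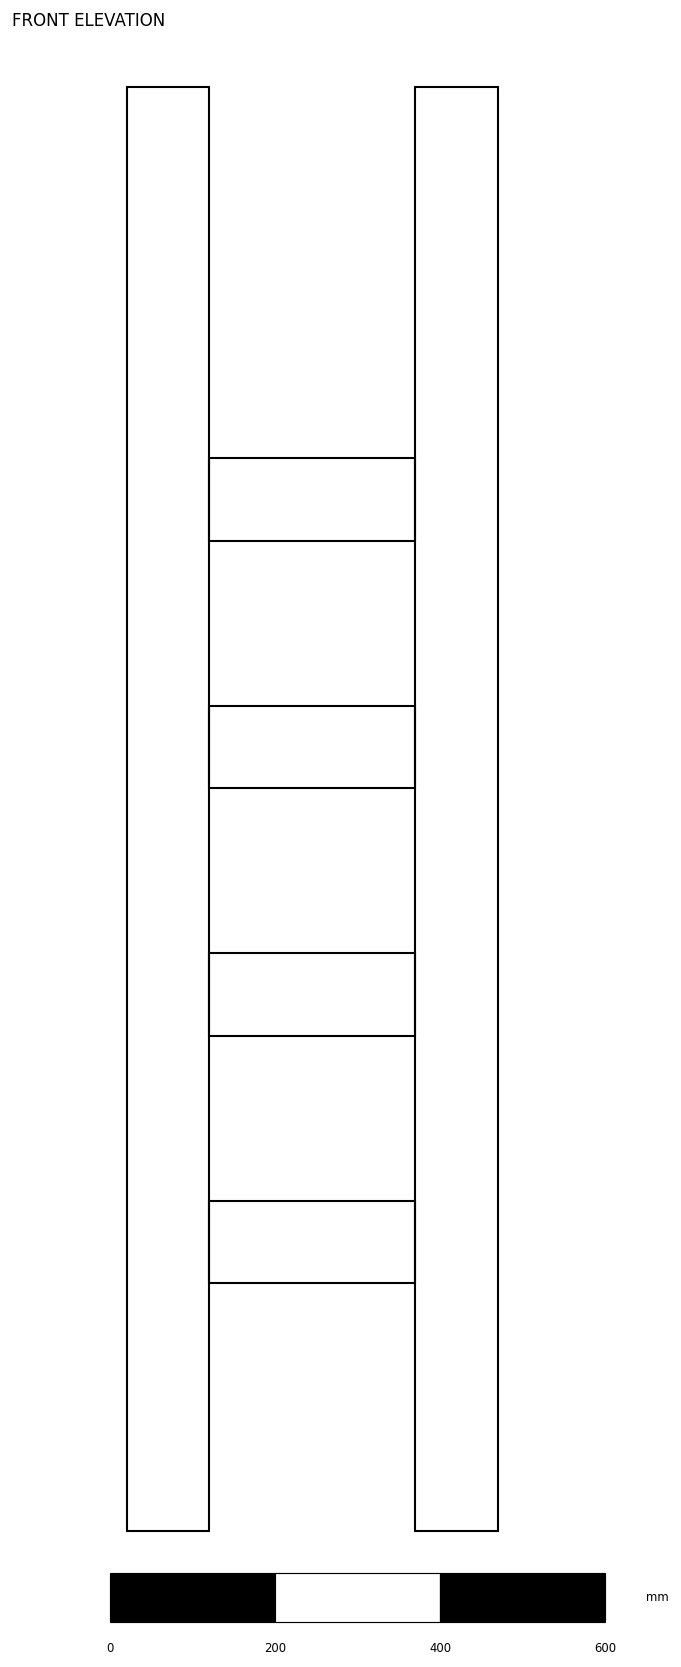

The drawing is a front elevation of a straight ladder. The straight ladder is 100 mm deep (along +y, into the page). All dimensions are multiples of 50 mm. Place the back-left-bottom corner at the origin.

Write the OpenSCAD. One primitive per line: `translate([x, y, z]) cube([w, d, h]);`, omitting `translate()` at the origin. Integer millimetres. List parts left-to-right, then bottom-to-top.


cube([100, 100, 1750]);
translate([100, 0, 300]) cube([250, 100, 100]);
translate([100, 0, 600]) cube([250, 100, 100]);
translate([100, 0, 900]) cube([250, 100, 100]);
translate([100, 0, 1200]) cube([250, 100, 100]);
translate([350, 0, 0]) cube([100, 100, 1750]);


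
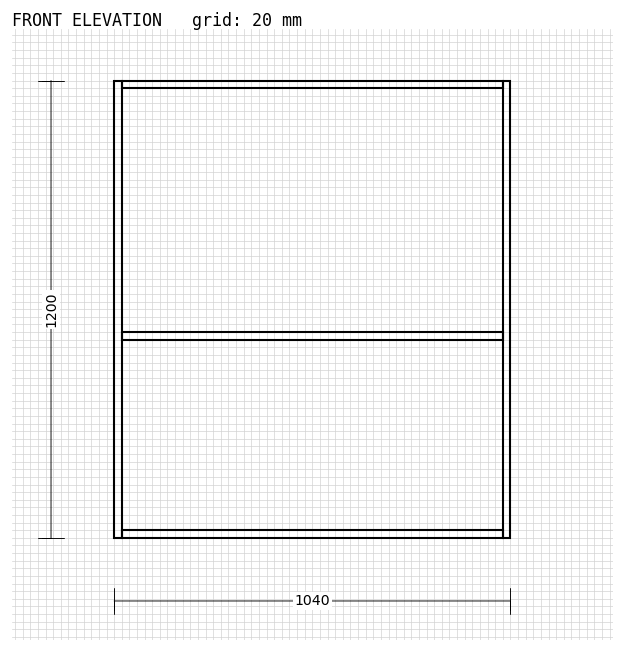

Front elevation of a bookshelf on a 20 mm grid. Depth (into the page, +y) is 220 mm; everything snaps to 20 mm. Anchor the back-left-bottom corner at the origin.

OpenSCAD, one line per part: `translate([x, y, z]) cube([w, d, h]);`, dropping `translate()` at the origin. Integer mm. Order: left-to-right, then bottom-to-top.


cube([20, 220, 1200]);
translate([20, 0, 0]) cube([1000, 220, 20]);
translate([20, 0, 520]) cube([1000, 220, 20]);
translate([20, 0, 1180]) cube([1000, 220, 20]);
translate([1020, 0, 0]) cube([20, 220, 1200]);


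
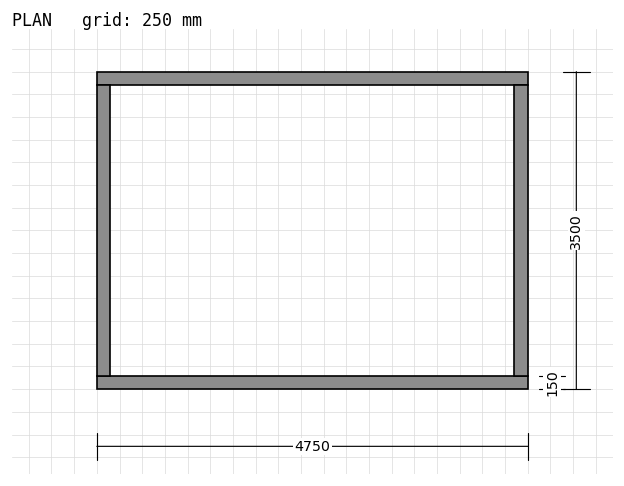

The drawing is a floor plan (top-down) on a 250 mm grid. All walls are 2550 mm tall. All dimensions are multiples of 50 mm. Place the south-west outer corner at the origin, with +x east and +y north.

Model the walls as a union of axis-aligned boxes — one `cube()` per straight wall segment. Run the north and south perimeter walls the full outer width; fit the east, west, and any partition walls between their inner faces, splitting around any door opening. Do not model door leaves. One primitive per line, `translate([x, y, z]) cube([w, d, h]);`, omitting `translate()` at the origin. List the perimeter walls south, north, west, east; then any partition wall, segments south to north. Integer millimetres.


cube([4750, 150, 2550]);
translate([0, 3350, 0]) cube([4750, 150, 2550]);
translate([0, 150, 0]) cube([150, 3200, 2550]);
translate([4600, 150, 0]) cube([150, 3200, 2550]);


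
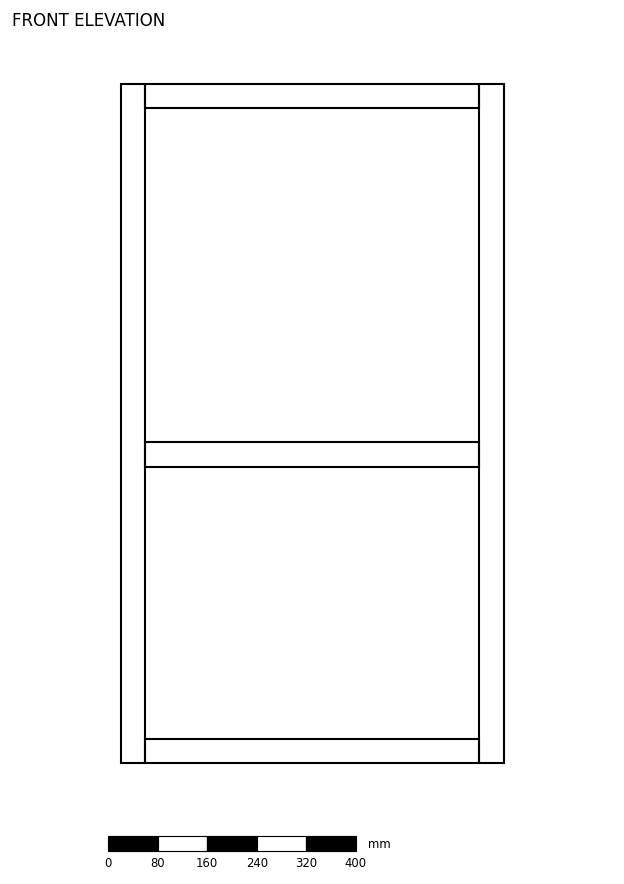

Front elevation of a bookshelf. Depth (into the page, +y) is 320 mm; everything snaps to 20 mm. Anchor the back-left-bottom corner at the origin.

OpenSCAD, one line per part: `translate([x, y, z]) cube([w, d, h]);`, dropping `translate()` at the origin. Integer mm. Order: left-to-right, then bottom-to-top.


cube([40, 320, 1100]);
translate([40, 0, 0]) cube([540, 320, 40]);
translate([40, 0, 480]) cube([540, 320, 40]);
translate([40, 0, 1060]) cube([540, 320, 40]);
translate([580, 0, 0]) cube([40, 320, 1100]);
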